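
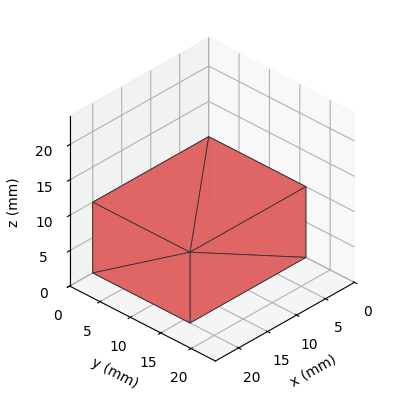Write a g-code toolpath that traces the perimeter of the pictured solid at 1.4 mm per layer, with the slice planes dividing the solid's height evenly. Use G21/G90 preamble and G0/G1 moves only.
Reading the render: the shape is a rectangular box, roughly 20 × 16 mm footprint and 10 mm tall (dimensions read to the nearest mm from the axis ticks). For the g-code, the solid's height is divided into equal slices at the stated Δz and each level perimeter traced with G1 moves after a G0 lift.

; perimeter-only toolpath
G21 ; units = mm
G90 ; absolute positioning
G28 ; home
; layer 1
G0 Z1.4
G0 X0.0 Y0.0
G1 X20.0 Y0.0
G1 X20.0 Y16.0
G1 X0.0 Y16.0
G1 X0.0 Y0.0
; layer 2
G0 Z2.9
G0 X0.0 Y0.0
G1 X20.0 Y0.0
G1 X20.0 Y16.0
G1 X0.0 Y16.0
G1 X0.0 Y0.0
; layer 3
G0 Z4.3
G0 X0.0 Y0.0
G1 X20.0 Y0.0
G1 X20.0 Y16.0
G1 X0.0 Y16.0
G1 X0.0 Y0.0
; layer 4
G0 Z5.7
G0 X0.0 Y0.0
G1 X20.0 Y0.0
G1 X20.0 Y16.0
G1 X0.0 Y16.0
G1 X0.0 Y0.0
; layer 5
G0 Z7.1
G0 X0.0 Y0.0
G1 X20.0 Y0.0
G1 X20.0 Y16.0
G1 X0.0 Y16.0
G1 X0.0 Y0.0
; layer 6
G0 Z8.6
G0 X0.0 Y0.0
G1 X20.0 Y0.0
G1 X20.0 Y16.0
G1 X0.0 Y16.0
G1 X0.0 Y0.0
; layer 7
G0 Z10.0
G0 X0.0 Y0.0
G1 X20.0 Y0.0
G1 X20.0 Y16.0
G1 X0.0 Y16.0
G1 X0.0 Y0.0
M2 ; end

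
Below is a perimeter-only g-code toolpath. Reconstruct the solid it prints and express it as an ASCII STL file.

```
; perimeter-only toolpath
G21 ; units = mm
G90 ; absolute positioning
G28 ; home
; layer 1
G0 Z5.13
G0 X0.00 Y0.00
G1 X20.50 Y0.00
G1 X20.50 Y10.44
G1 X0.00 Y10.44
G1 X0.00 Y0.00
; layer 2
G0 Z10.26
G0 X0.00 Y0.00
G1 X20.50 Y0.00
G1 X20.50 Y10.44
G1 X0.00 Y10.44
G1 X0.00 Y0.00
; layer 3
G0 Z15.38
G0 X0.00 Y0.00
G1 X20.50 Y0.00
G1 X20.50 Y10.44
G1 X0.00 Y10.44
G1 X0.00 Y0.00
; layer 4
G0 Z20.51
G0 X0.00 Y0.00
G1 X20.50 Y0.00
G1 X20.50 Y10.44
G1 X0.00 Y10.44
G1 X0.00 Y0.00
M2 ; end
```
solid part
  facet normal 0.0000 0.0000 -1.0000
    outer loop
      vertex 20.50 10.44 0.00
      vertex 20.50 0.00 0.00
      vertex 0.00 0.00 0.00
    endloop
  endfacet
  facet normal 0.0000 0.0000 -1.0000
    outer loop
      vertex 0.00 10.44 0.00
      vertex 20.50 10.44 0.00
      vertex 0.00 0.00 0.00
    endloop
  endfacet
  facet normal 0.0000 0.0000 1.0000
    outer loop
      vertex 0.00 0.00 20.51
      vertex 20.50 0.00 20.51
      vertex 20.50 10.44 20.51
    endloop
  endfacet
  facet normal 0.0000 0.0000 1.0000
    outer loop
      vertex 0.00 0.00 20.51
      vertex 20.50 10.44 20.51
      vertex 0.00 10.44 20.51
    endloop
  endfacet
  facet normal 0.0000 -1.0000 0.0000
    outer loop
      vertex 0.00 0.00 0.00
      vertex 20.50 0.00 0.00
      vertex 20.50 0.00 20.51
    endloop
  endfacet
  facet normal 0.0000 -1.0000 0.0000
    outer loop
      vertex 0.00 0.00 0.00
      vertex 20.50 0.00 20.51
      vertex 0.00 0.00 20.51
    endloop
  endfacet
  facet normal 0.0000 1.0000 0.0000
    outer loop
      vertex 20.50 10.44 20.51
      vertex 20.50 10.44 0.00
      vertex 0.00 10.44 0.00
    endloop
  endfacet
  facet normal 0.0000 1.0000 0.0000
    outer loop
      vertex 0.00 10.44 20.51
      vertex 20.50 10.44 20.51
      vertex 0.00 10.44 0.00
    endloop
  endfacet
  facet normal -1.0000 0.0000 0.0000
    outer loop
      vertex 0.00 10.44 20.51
      vertex 0.00 10.44 0.00
      vertex 0.00 0.00 0.00
    endloop
  endfacet
  facet normal -1.0000 0.0000 0.0000
    outer loop
      vertex 0.00 0.00 20.51
      vertex 0.00 10.44 20.51
      vertex 0.00 0.00 0.00
    endloop
  endfacet
  facet normal 1.0000 0.0000 0.0000
    outer loop
      vertex 20.50 0.00 0.00
      vertex 20.50 10.44 0.00
      vertex 20.50 10.44 20.51
    endloop
  endfacet
  facet normal 1.0000 0.0000 0.0000
    outer loop
      vertex 20.50 0.00 0.00
      vertex 20.50 10.44 20.51
      vertex 20.50 0.00 20.51
    endloop
  endfacet
endsolid part

The G0 Z moves step by Δz≈5.13 mm. Every layer's G1 loop is the same polygon, so the solid is a straight extrusion of it from z=0 to z≈20.5. Closing with flat bottom and top caps and triangulating gives 12 facets — a rectangular box, roughly 20.5 × 10.4 mm footprint and 20.5 mm tall.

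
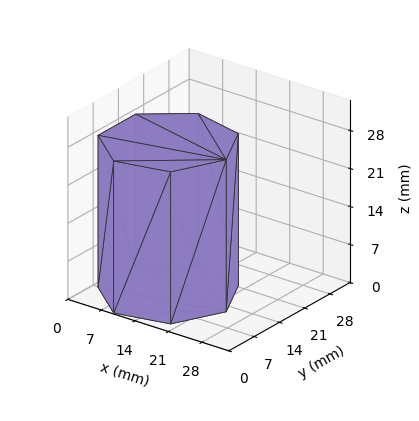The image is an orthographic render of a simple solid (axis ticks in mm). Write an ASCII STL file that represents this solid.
Reading the render: the shape is a regular 7-sided prism (a cylinder approximated with 7 flat sides), circumscribed radius ≈ 12 mm, height ≈ 28 mm (dimensions read to the nearest mm from the axis ticks). For the STL, each face is triangulated and given an outward normal.

solid part
  facet normal 0.0000 0.0000 -1.0000
    outer loop
      vertex 9.33 23.70 0.00
      vertex 19.48 21.38 0.00
      vertex 24.00 12.00 0.00
    endloop
  endfacet
  facet normal 0.0000 0.0000 -1.0000
    outer loop
      vertex 1.19 17.21 0.00
      vertex 9.33 23.70 0.00
      vertex 24.00 12.00 0.00
    endloop
  endfacet
  facet normal 0.0000 0.0000 -1.0000
    outer loop
      vertex 1.19 6.79 0.00
      vertex 1.19 17.21 0.00
      vertex 24.00 12.00 0.00
    endloop
  endfacet
  facet normal 0.0000 0.0000 -1.0000
    outer loop
      vertex 9.33 0.30 0.00
      vertex 1.19 6.79 0.00
      vertex 24.00 12.00 0.00
    endloop
  endfacet
  facet normal 0.0000 0.0000 -1.0000
    outer loop
      vertex 19.48 2.62 0.00
      vertex 9.33 0.30 0.00
      vertex 24.00 12.00 0.00
    endloop
  endfacet
  facet normal 0.0000 0.0000 1.0000
    outer loop
      vertex 24.00 12.00 28.00
      vertex 19.48 21.38 28.00
      vertex 9.33 23.70 28.00
    endloop
  endfacet
  facet normal 0.0000 0.0000 1.0000
    outer loop
      vertex 24.00 12.00 28.00
      vertex 9.33 23.70 28.00
      vertex 1.19 17.21 28.00
    endloop
  endfacet
  facet normal 0.0000 0.0000 1.0000
    outer loop
      vertex 24.00 12.00 28.00
      vertex 1.19 17.21 28.00
      vertex 1.19 6.79 28.00
    endloop
  endfacet
  facet normal 0.0000 0.0000 1.0000
    outer loop
      vertex 24.00 12.00 28.00
      vertex 1.19 6.79 28.00
      vertex 9.33 0.30 28.00
    endloop
  endfacet
  facet normal 0.0000 0.0000 1.0000
    outer loop
      vertex 24.00 12.00 28.00
      vertex 9.33 0.30 28.00
      vertex 19.48 2.62 28.00
    endloop
  endfacet
  facet normal 0.9009 0.4341 0.0000
    outer loop
      vertex 24.00 12.00 0.00
      vertex 19.48 21.38 0.00
      vertex 19.48 21.38 28.00
    endloop
  endfacet
  facet normal 0.9009 0.4341 0.0000
    outer loop
      vertex 24.00 12.00 0.00
      vertex 19.48 21.38 28.00
      vertex 24.00 12.00 28.00
    endloop
  endfacet
  facet normal 0.2228 0.9749 0.0000
    outer loop
      vertex 19.48 21.38 0.00
      vertex 9.33 23.70 0.00
      vertex 9.33 23.70 28.00
    endloop
  endfacet
  facet normal 0.2228 0.9749 0.0000
    outer loop
      vertex 19.48 21.38 0.00
      vertex 9.33 23.70 28.00
      vertex 19.48 21.38 28.00
    endloop
  endfacet
  facet normal -0.6234 0.7819 0.0000
    outer loop
      vertex 9.33 23.70 0.00
      vertex 1.19 17.21 0.00
      vertex 1.19 17.21 28.00
    endloop
  endfacet
  facet normal -0.6234 0.7819 0.0000
    outer loop
      vertex 9.33 23.70 0.00
      vertex 1.19 17.21 28.00
      vertex 9.33 23.70 28.00
    endloop
  endfacet
  facet normal -1.0000 0.0000 0.0000
    outer loop
      vertex 1.19 17.21 0.00
      vertex 1.19 6.79 0.00
      vertex 1.19 6.79 28.00
    endloop
  endfacet
  facet normal -1.0000 0.0000 0.0000
    outer loop
      vertex 1.19 17.21 0.00
      vertex 1.19 6.79 28.00
      vertex 1.19 17.21 28.00
    endloop
  endfacet
  facet normal -0.6234 -0.7819 0.0000
    outer loop
      vertex 1.19 6.79 0.00
      vertex 9.33 0.30 0.00
      vertex 9.33 0.30 28.00
    endloop
  endfacet
  facet normal -0.6234 -0.7819 0.0000
    outer loop
      vertex 1.19 6.79 0.00
      vertex 9.33 0.30 28.00
      vertex 1.19 6.79 28.00
    endloop
  endfacet
  facet normal 0.2228 -0.9749 0.0000
    outer loop
      vertex 9.33 0.30 0.00
      vertex 19.48 2.62 0.00
      vertex 19.48 2.62 28.00
    endloop
  endfacet
  facet normal 0.2228 -0.9749 0.0000
    outer loop
      vertex 9.33 0.30 0.00
      vertex 19.48 2.62 28.00
      vertex 9.33 0.30 28.00
    endloop
  endfacet
  facet normal 0.9009 -0.4341 0.0000
    outer loop
      vertex 19.48 2.62 0.00
      vertex 24.00 12.00 0.00
      vertex 24.00 12.00 28.00
    endloop
  endfacet
  facet normal 0.9009 -0.4341 0.0000
    outer loop
      vertex 19.48 2.62 0.00
      vertex 24.00 12.00 28.00
      vertex 19.48 2.62 28.00
    endloop
  endfacet
endsolid part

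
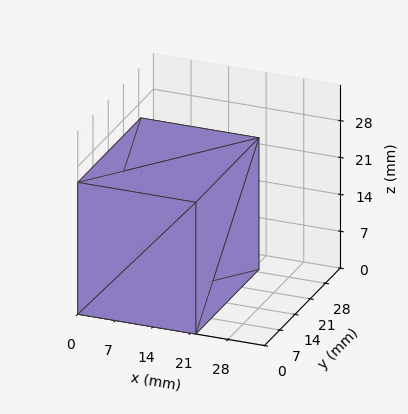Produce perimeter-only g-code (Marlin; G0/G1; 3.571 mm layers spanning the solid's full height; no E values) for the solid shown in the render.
Reading the render: the shape is a rectangular box, roughly 22 × 29 mm footprint and 25 mm tall (dimensions read to the nearest mm from the axis ticks). For the g-code, the solid's height is divided into equal slices at the stated Δz and each level perimeter traced with G1 moves after a G0 lift.

; perimeter-only toolpath
G21 ; units = mm
G90 ; absolute positioning
G28 ; home
; layer 1
G0 Z3.571
G0 X0.000 Y0.000
G1 X22.000 Y0.000
G1 X22.000 Y29.000
G1 X0.000 Y29.000
G1 X0.000 Y0.000
; layer 2
G0 Z7.143
G0 X0.000 Y0.000
G1 X22.000 Y0.000
G1 X22.000 Y29.000
G1 X0.000 Y29.000
G1 X0.000 Y0.000
; layer 3
G0 Z10.714
G0 X0.000 Y0.000
G1 X22.000 Y0.000
G1 X22.000 Y29.000
G1 X0.000 Y29.000
G1 X0.000 Y0.000
; layer 4
G0 Z14.286
G0 X0.000 Y0.000
G1 X22.000 Y0.000
G1 X22.000 Y29.000
G1 X0.000 Y29.000
G1 X0.000 Y0.000
; layer 5
G0 Z17.857
G0 X0.000 Y0.000
G1 X22.000 Y0.000
G1 X22.000 Y29.000
G1 X0.000 Y29.000
G1 X0.000 Y0.000
; layer 6
G0 Z21.429
G0 X0.000 Y0.000
G1 X22.000 Y0.000
G1 X22.000 Y29.000
G1 X0.000 Y29.000
G1 X0.000 Y0.000
; layer 7
G0 Z25.000
G0 X0.000 Y0.000
G1 X22.000 Y0.000
G1 X22.000 Y29.000
G1 X0.000 Y29.000
G1 X0.000 Y0.000
M2 ; end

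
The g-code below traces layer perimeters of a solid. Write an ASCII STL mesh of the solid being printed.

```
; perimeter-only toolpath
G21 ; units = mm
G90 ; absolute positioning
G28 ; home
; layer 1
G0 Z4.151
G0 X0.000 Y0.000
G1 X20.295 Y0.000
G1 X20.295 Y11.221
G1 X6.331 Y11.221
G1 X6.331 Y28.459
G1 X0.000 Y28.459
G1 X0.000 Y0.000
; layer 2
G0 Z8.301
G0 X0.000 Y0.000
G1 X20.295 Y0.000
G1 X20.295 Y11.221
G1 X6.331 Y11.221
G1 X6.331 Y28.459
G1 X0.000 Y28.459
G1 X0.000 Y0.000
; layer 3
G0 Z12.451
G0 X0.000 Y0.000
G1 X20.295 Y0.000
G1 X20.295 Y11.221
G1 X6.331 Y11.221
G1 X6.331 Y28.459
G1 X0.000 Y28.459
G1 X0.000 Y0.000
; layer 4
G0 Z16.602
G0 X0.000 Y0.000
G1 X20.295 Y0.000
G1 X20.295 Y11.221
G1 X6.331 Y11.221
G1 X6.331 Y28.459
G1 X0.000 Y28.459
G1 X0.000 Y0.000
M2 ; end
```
solid part
  facet normal 0.0000 0.0000 -1.0000
    outer loop
      vertex 20.295 11.221 0.000
      vertex 20.295 0.000 0.000
      vertex 0.000 0.000 0.000
    endloop
  endfacet
  facet normal 0.0000 0.0000 -1.0000
    outer loop
      vertex 6.331 11.221 0.000
      vertex 20.295 11.221 0.000
      vertex 0.000 0.000 0.000
    endloop
  endfacet
  facet normal 0.0000 0.0000 -1.0000
    outer loop
      vertex 6.331 28.459 0.000
      vertex 6.331 11.221 0.000
      vertex 0.000 0.000 0.000
    endloop
  endfacet
  facet normal 0.0000 0.0000 -1.0000
    outer loop
      vertex 0.000 28.459 0.000
      vertex 6.331 28.459 0.000
      vertex 0.000 0.000 0.000
    endloop
  endfacet
  facet normal 0.0000 0.0000 1.0000
    outer loop
      vertex 0.000 0.000 16.602
      vertex 20.295 0.000 16.602
      vertex 20.295 11.221 16.602
    endloop
  endfacet
  facet normal 0.0000 0.0000 1.0000
    outer loop
      vertex 0.000 0.000 16.602
      vertex 20.295 11.221 16.602
      vertex 6.331 11.221 16.602
    endloop
  endfacet
  facet normal 0.0000 0.0000 1.0000
    outer loop
      vertex 0.000 0.000 16.602
      vertex 6.331 11.221 16.602
      vertex 6.331 28.459 16.602
    endloop
  endfacet
  facet normal 0.0000 0.0000 1.0000
    outer loop
      vertex 0.000 0.000 16.602
      vertex 6.331 28.459 16.602
      vertex 0.000 28.459 16.602
    endloop
  endfacet
  facet normal 0.0000 -1.0000 0.0000
    outer loop
      vertex 0.000 0.000 0.000
      vertex 20.295 0.000 0.000
      vertex 20.295 0.000 16.602
    endloop
  endfacet
  facet normal 0.0000 -1.0000 0.0000
    outer loop
      vertex 0.000 0.000 0.000
      vertex 20.295 0.000 16.602
      vertex 0.000 0.000 16.602
    endloop
  endfacet
  facet normal 1.0000 0.0000 0.0000
    outer loop
      vertex 20.295 0.000 0.000
      vertex 20.295 11.221 0.000
      vertex 20.295 11.221 16.602
    endloop
  endfacet
  facet normal 1.0000 0.0000 0.0000
    outer loop
      vertex 20.295 0.000 0.000
      vertex 20.295 11.221 16.602
      vertex 20.295 0.000 16.602
    endloop
  endfacet
  facet normal 0.0000 1.0000 0.0000
    outer loop
      vertex 20.295 11.221 0.000
      vertex 6.331 11.221 0.000
      vertex 6.331 11.221 16.602
    endloop
  endfacet
  facet normal 0.0000 1.0000 0.0000
    outer loop
      vertex 20.295 11.221 0.000
      vertex 6.331 11.221 16.602
      vertex 20.295 11.221 16.602
    endloop
  endfacet
  facet normal 1.0000 0.0000 0.0000
    outer loop
      vertex 6.331 11.221 0.000
      vertex 6.331 28.459 0.000
      vertex 6.331 28.459 16.602
    endloop
  endfacet
  facet normal 1.0000 0.0000 0.0000
    outer loop
      vertex 6.331 11.221 0.000
      vertex 6.331 28.459 16.602
      vertex 6.331 11.221 16.602
    endloop
  endfacet
  facet normal 0.0000 1.0000 0.0000
    outer loop
      vertex 6.331 28.459 0.000
      vertex 0.000 28.459 0.000
      vertex 0.000 28.459 16.602
    endloop
  endfacet
  facet normal 0.0000 1.0000 0.0000
    outer loop
      vertex 6.331 28.459 0.000
      vertex 0.000 28.459 16.602
      vertex 6.331 28.459 16.602
    endloop
  endfacet
  facet normal -1.0000 0.0000 0.0000
    outer loop
      vertex 0.000 28.459 0.000
      vertex 0.000 0.000 0.000
      vertex 0.000 0.000 16.602
    endloop
  endfacet
  facet normal -1.0000 0.0000 0.0000
    outer loop
      vertex 0.000 28.459 0.000
      vertex 0.000 0.000 16.602
      vertex 0.000 28.459 16.602
    endloop
  endfacet
endsolid part

The G0 Z moves step by Δz≈4.151 mm. Every layer's G1 loop is the same polygon, so the solid is a straight extrusion of it from z=0 to z≈16.6. Closing with flat bottom and top caps and triangulating gives 20 facets — an L-shaped prism: outer 20.3 × 28.5 mm, arm thicknesses ≈ 11.2 mm (horizontal) and 6.33 mm (vertical), extruded 16.6 mm in z.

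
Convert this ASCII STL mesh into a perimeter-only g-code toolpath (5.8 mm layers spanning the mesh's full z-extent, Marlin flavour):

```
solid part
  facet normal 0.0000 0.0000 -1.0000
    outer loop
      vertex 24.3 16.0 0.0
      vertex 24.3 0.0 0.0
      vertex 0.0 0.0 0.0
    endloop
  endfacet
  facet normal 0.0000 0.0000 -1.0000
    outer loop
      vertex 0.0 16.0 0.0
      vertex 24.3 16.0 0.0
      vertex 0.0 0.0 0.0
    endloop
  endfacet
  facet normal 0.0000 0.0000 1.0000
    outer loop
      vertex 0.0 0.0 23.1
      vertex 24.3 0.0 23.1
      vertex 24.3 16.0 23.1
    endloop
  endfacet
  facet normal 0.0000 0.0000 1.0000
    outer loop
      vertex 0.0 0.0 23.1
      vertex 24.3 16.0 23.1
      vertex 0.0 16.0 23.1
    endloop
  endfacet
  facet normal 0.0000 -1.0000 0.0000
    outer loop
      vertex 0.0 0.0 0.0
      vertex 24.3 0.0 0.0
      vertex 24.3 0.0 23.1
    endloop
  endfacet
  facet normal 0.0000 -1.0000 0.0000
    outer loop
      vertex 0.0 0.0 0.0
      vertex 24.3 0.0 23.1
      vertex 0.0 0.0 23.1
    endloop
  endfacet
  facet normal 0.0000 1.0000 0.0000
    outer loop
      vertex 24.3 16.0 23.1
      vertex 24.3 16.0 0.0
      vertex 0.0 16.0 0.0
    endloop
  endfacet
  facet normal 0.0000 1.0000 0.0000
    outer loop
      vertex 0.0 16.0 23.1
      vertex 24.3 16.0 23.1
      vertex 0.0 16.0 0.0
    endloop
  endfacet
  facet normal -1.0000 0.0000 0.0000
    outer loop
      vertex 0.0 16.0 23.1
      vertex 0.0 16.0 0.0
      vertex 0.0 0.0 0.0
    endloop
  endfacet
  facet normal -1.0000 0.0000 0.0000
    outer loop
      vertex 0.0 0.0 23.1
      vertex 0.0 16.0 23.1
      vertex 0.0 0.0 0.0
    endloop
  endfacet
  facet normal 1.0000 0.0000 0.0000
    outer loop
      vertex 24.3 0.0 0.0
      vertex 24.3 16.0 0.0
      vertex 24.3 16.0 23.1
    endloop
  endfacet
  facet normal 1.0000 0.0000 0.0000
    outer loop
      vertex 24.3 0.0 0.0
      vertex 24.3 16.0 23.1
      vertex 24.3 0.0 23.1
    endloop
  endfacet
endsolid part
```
; perimeter-only toolpath
G21 ; units = mm
G90 ; absolute positioning
G28 ; home
; layer 1
G0 Z5.8
G0 X0.0 Y0.0
G1 X24.3 Y0.0
G1 X24.3 Y16.0
G1 X0.0 Y16.0
G1 X0.0 Y0.0
; layer 2
G0 Z11.6
G0 X0.0 Y0.0
G1 X24.3 Y0.0
G1 X24.3 Y16.0
G1 X0.0 Y16.0
G1 X0.0 Y0.0
; layer 3
G0 Z17.3
G0 X0.0 Y0.0
G1 X24.3 Y0.0
G1 X24.3 Y16.0
G1 X0.0 Y16.0
G1 X0.0 Y0.0
; layer 4
G0 Z23.1
G0 X0.0 Y0.0
G1 X24.3 Y0.0
G1 X24.3 Y16.0
G1 X0.0 Y16.0
G1 X0.0 Y0.0
M2 ; end

The solid is a rectangular box, roughly 24.3 × 16 mm footprint and 23.1 mm tall. Slicing at Δz = 5.8 mm — 4 equal slices spanning the solid's height, so layer i sits at z = i·h/4 — gives 4 non-empty perimeters. Each is a 4-segment closed polygon; G0 lifts to the layer z and rapids to the start vertex, then G1 traces the edges.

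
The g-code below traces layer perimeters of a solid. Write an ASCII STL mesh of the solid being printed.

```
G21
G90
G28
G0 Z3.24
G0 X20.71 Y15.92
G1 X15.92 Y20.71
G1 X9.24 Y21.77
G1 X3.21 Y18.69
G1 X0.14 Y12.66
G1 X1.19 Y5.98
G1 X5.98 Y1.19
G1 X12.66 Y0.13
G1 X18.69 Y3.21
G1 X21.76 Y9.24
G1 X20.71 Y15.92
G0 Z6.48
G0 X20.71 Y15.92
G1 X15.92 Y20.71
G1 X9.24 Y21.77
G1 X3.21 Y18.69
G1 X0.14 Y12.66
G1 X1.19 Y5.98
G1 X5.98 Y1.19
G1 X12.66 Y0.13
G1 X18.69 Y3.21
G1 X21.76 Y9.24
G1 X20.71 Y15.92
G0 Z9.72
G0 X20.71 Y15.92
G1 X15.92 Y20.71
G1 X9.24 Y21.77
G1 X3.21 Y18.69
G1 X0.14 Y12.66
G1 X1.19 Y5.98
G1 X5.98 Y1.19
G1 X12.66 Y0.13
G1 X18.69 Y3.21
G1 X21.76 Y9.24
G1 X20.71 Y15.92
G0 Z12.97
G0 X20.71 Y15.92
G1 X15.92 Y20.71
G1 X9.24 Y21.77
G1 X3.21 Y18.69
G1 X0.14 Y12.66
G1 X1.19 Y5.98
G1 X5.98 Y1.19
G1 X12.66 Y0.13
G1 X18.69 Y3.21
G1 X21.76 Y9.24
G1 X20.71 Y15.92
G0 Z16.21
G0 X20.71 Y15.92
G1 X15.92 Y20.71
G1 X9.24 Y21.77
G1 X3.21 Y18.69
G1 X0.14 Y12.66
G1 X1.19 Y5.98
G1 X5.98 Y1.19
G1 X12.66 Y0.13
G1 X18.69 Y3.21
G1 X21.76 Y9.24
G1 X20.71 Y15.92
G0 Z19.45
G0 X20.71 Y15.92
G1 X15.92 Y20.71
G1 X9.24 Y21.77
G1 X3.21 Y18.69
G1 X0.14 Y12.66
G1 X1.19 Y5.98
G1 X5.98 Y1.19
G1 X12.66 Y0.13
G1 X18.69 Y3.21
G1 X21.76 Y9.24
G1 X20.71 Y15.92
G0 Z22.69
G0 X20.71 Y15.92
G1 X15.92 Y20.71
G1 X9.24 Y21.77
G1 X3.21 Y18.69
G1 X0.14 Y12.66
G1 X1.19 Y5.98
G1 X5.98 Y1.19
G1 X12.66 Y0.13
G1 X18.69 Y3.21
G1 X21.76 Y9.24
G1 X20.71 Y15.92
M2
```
solid part
  facet normal 0.0000 0.0000 -1.0000
    outer loop
      vertex 9.24 21.77 0.00
      vertex 15.92 20.71 0.00
      vertex 20.71 15.92 0.00
    endloop
  endfacet
  facet normal 0.0000 0.0000 -1.0000
    outer loop
      vertex 3.21 18.69 0.00
      vertex 9.24 21.77 0.00
      vertex 20.71 15.92 0.00
    endloop
  endfacet
  facet normal 0.0000 0.0000 -1.0000
    outer loop
      vertex 0.14 12.66 0.00
      vertex 3.21 18.69 0.00
      vertex 20.71 15.92 0.00
    endloop
  endfacet
  facet normal 0.0000 0.0000 -1.0000
    outer loop
      vertex 1.19 5.98 0.00
      vertex 0.14 12.66 0.00
      vertex 20.71 15.92 0.00
    endloop
  endfacet
  facet normal 0.0000 0.0000 -1.0000
    outer loop
      vertex 5.98 1.19 0.00
      vertex 1.19 5.98 0.00
      vertex 20.71 15.92 0.00
    endloop
  endfacet
  facet normal 0.0000 0.0000 -1.0000
    outer loop
      vertex 12.66 0.13 0.00
      vertex 5.98 1.19 0.00
      vertex 20.71 15.92 0.00
    endloop
  endfacet
  facet normal 0.0000 0.0000 -1.0000
    outer loop
      vertex 18.69 3.21 0.00
      vertex 12.66 0.13 0.00
      vertex 20.71 15.92 0.00
    endloop
  endfacet
  facet normal 0.0000 0.0000 -1.0000
    outer loop
      vertex 21.76 9.24 0.00
      vertex 18.69 3.21 0.00
      vertex 20.71 15.92 0.00
    endloop
  endfacet
  facet normal 0.0000 0.0000 1.0000
    outer loop
      vertex 20.71 15.92 22.69
      vertex 15.92 20.71 22.69
      vertex 9.24 21.77 22.69
    endloop
  endfacet
  facet normal 0.0000 0.0000 1.0000
    outer loop
      vertex 20.71 15.92 22.69
      vertex 9.24 21.77 22.69
      vertex 3.21 18.69 22.69
    endloop
  endfacet
  facet normal 0.0000 0.0000 1.0000
    outer loop
      vertex 20.71 15.92 22.69
      vertex 3.21 18.69 22.69
      vertex 0.14 12.66 22.69
    endloop
  endfacet
  facet normal 0.0000 0.0000 1.0000
    outer loop
      vertex 20.71 15.92 22.69
      vertex 0.14 12.66 22.69
      vertex 1.19 5.98 22.69
    endloop
  endfacet
  facet normal 0.0000 0.0000 1.0000
    outer loop
      vertex 20.71 15.92 22.69
      vertex 1.19 5.98 22.69
      vertex 5.98 1.19 22.69
    endloop
  endfacet
  facet normal 0.0000 0.0000 1.0000
    outer loop
      vertex 20.71 15.92 22.69
      vertex 5.98 1.19 22.69
      vertex 12.66 0.13 22.69
    endloop
  endfacet
  facet normal 0.0000 0.0000 1.0000
    outer loop
      vertex 20.71 15.92 22.69
      vertex 12.66 0.13 22.69
      vertex 18.69 3.21 22.69
    endloop
  endfacet
  facet normal 0.0000 0.0000 1.0000
    outer loop
      vertex 20.71 15.92 22.69
      vertex 18.69 3.21 22.69
      vertex 21.76 9.24 22.69
    endloop
  endfacet
  facet normal 0.7071 0.7071 0.0000
    outer loop
      vertex 20.71 15.92 0.00
      vertex 15.92 20.71 0.00
      vertex 15.92 20.71 22.69
    endloop
  endfacet
  facet normal 0.7071 0.7071 0.0000
    outer loop
      vertex 20.71 15.92 0.00
      vertex 15.92 20.71 22.69
      vertex 20.71 15.92 22.69
    endloop
  endfacet
  facet normal 0.1567 0.9876 0.0000
    outer loop
      vertex 15.92 20.71 0.00
      vertex 9.24 21.77 0.00
      vertex 9.24 21.77 22.69
    endloop
  endfacet
  facet normal 0.1567 0.9876 0.0000
    outer loop
      vertex 15.92 20.71 0.00
      vertex 9.24 21.77 22.69
      vertex 15.92 20.71 22.69
    endloop
  endfacet
  facet normal -0.4549 0.8906 0.0000
    outer loop
      vertex 9.24 21.77 0.00
      vertex 3.21 18.69 0.00
      vertex 3.21 18.69 22.69
    endloop
  endfacet
  facet normal -0.4549 0.8906 0.0000
    outer loop
      vertex 9.24 21.77 0.00
      vertex 3.21 18.69 22.69
      vertex 9.24 21.77 22.69
    endloop
  endfacet
  facet normal -0.8912 0.4537 0.0000
    outer loop
      vertex 3.21 18.69 0.00
      vertex 0.14 12.66 0.00
      vertex 0.14 12.66 22.69
    endloop
  endfacet
  facet normal -0.8912 0.4537 0.0000
    outer loop
      vertex 3.21 18.69 0.00
      vertex 0.14 12.66 22.69
      vertex 3.21 18.69 22.69
    endloop
  endfacet
  facet normal -0.9879 -0.1553 0.0000
    outer loop
      vertex 0.14 12.66 0.00
      vertex 1.19 5.98 0.00
      vertex 1.19 5.98 22.69
    endloop
  endfacet
  facet normal -0.9879 -0.1553 0.0000
    outer loop
      vertex 0.14 12.66 0.00
      vertex 1.19 5.98 22.69
      vertex 0.14 12.66 22.69
    endloop
  endfacet
  facet normal -0.7071 -0.7071 0.0000
    outer loop
      vertex 1.19 5.98 0.00
      vertex 5.98 1.19 0.00
      vertex 5.98 1.19 22.69
    endloop
  endfacet
  facet normal -0.7071 -0.7071 0.0000
    outer loop
      vertex 1.19 5.98 0.00
      vertex 5.98 1.19 22.69
      vertex 1.19 5.98 22.69
    endloop
  endfacet
  facet normal -0.1567 -0.9876 0.0000
    outer loop
      vertex 5.98 1.19 0.00
      vertex 12.66 0.13 0.00
      vertex 12.66 0.13 22.69
    endloop
  endfacet
  facet normal -0.1567 -0.9876 0.0000
    outer loop
      vertex 5.98 1.19 0.00
      vertex 12.66 0.13 22.69
      vertex 5.98 1.19 22.69
    endloop
  endfacet
  facet normal 0.4549 -0.8906 0.0000
    outer loop
      vertex 12.66 0.13 0.00
      vertex 18.69 3.21 0.00
      vertex 18.69 3.21 22.69
    endloop
  endfacet
  facet normal 0.4549 -0.8906 0.0000
    outer loop
      vertex 12.66 0.13 0.00
      vertex 18.69 3.21 22.69
      vertex 12.66 0.13 22.69
    endloop
  endfacet
  facet normal 0.8912 -0.4537 0.0000
    outer loop
      vertex 18.69 3.21 0.00
      vertex 21.76 9.24 0.00
      vertex 21.76 9.24 22.69
    endloop
  endfacet
  facet normal 0.8912 -0.4537 0.0000
    outer loop
      vertex 18.69 3.21 0.00
      vertex 21.76 9.24 22.69
      vertex 18.69 3.21 22.69
    endloop
  endfacet
  facet normal 0.9879 0.1553 0.0000
    outer loop
      vertex 21.76 9.24 0.00
      vertex 20.71 15.92 0.00
      vertex 20.71 15.92 22.69
    endloop
  endfacet
  facet normal 0.9879 0.1553 0.0000
    outer loop
      vertex 21.76 9.24 0.00
      vertex 20.71 15.92 22.69
      vertex 21.76 9.24 22.69
    endloop
  endfacet
endsolid part

The G0 Z moves step by Δz≈3.24 mm. Every layer's G1 loop is the same polygon, so the solid is a straight extrusion of it from z=0 to z≈22.7. Closing with flat bottom and top caps and triangulating gives 36 facets — a regular 10-sided prism (a cylinder approximated with 10 flat sides), circumscribed radius ≈ 10.9 mm, height ≈ 22.7 mm.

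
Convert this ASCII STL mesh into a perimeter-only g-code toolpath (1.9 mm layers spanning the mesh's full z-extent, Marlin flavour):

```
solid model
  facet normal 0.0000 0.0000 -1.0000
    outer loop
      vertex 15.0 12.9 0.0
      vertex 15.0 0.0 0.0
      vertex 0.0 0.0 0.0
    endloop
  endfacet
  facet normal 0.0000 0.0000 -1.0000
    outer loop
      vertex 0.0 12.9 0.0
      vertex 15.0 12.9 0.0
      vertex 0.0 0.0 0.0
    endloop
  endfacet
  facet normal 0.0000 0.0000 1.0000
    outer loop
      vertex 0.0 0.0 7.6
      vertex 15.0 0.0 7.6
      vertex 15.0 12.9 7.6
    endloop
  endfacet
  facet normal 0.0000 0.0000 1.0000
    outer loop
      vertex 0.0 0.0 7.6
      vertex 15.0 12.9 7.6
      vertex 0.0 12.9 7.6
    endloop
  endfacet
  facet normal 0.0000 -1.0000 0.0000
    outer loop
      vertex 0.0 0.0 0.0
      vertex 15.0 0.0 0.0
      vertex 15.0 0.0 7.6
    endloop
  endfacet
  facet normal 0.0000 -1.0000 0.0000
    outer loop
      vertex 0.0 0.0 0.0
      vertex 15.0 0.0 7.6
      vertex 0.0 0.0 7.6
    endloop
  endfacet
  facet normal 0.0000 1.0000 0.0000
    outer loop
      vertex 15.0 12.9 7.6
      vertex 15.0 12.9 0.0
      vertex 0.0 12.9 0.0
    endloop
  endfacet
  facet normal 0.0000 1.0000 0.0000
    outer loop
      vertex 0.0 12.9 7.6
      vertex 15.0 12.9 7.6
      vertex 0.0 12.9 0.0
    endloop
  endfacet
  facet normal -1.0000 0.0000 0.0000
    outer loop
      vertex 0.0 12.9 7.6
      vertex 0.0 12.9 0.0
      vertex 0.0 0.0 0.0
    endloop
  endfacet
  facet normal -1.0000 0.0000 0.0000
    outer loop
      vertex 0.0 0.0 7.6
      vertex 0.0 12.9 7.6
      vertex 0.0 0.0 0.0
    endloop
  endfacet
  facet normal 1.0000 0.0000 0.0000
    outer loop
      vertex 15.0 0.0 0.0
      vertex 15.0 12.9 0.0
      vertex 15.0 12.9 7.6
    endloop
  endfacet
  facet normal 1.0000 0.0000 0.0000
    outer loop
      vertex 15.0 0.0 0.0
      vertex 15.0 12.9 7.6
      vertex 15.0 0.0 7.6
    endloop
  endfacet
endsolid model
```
; perimeter-only toolpath
G21 ; units = mm
G90 ; absolute positioning
G28 ; home
; layer 1
G0 Z1.9
G0 X0.0 Y0.0
G1 X15.0 Y0.0
G1 X15.0 Y12.9
G1 X0.0 Y12.9
G1 X0.0 Y0.0
; layer 2
G0 Z3.8
G0 X0.0 Y0.0
G1 X15.0 Y0.0
G1 X15.0 Y12.9
G1 X0.0 Y12.9
G1 X0.0 Y0.0
; layer 3
G0 Z5.7
G0 X0.0 Y0.0
G1 X15.0 Y0.0
G1 X15.0 Y12.9
G1 X0.0 Y12.9
G1 X0.0 Y0.0
; layer 4
G0 Z7.6
G0 X0.0 Y0.0
G1 X15.0 Y0.0
G1 X15.0 Y12.9
G1 X0.0 Y12.9
G1 X0.0 Y0.0
M2 ; end

The solid is a rectangular box, roughly 15 × 12.9 mm footprint and 7.6 mm tall. Slicing at Δz = 1.9 mm — 4 equal slices spanning the solid's height, so layer i sits at z = i·h/4 — gives 4 non-empty perimeters. Each is a 4-segment closed polygon; G0 lifts to the layer z and rapids to the start vertex, then G1 traces the edges.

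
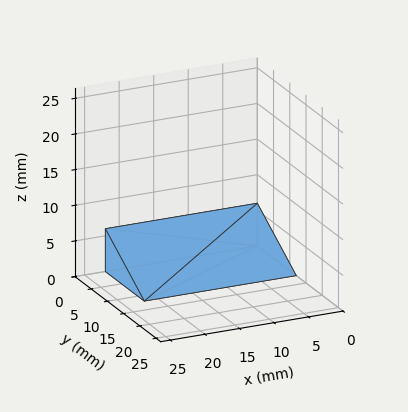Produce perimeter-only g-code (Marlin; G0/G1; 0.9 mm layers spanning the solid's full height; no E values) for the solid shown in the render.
Reading the render: the shape is a wedge (ramp): 22 × 12 mm base, rising to 6 mm along the y=0 edge and sloping linearly to z=0 at y=12 (dimensions read to the nearest mm from the axis ticks). For the g-code, the solid's height is divided into equal slices at the stated Δz and each level perimeter traced with G1 moves after a G0 lift.

; perimeter-only toolpath
G21 ; units = mm
G90 ; absolute positioning
G28 ; home
; layer 1
G0 Z0.9
G0 X0.0 Y0.0
G1 X22.0 Y0.0
G1 X22.0 Y10.3
G1 X0.0 Y10.3
G1 X0.0 Y0.0
; layer 2
G0 Z1.7
G0 X0.0 Y0.0
G1 X22.0 Y0.0
G1 X22.0 Y8.6
G1 X0.0 Y8.6
G1 X0.0 Y0.0
; layer 3
G0 Z2.6
G0 X0.0 Y0.0
G1 X22.0 Y0.0
G1 X22.0 Y6.9
G1 X0.0 Y6.9
G1 X0.0 Y0.0
; layer 4
G0 Z3.4
G0 X0.0 Y0.0
G1 X22.0 Y0.0
G1 X22.0 Y5.1
G1 X0.0 Y5.1
G1 X0.0 Y0.0
; layer 5
G0 Z4.3
G0 X0.0 Y0.0
G1 X22.0 Y0.0
G1 X22.0 Y3.4
G1 X0.0 Y3.4
G1 X0.0 Y0.0
; layer 6
G0 Z5.1
G0 X0.0 Y0.0
G1 X22.0 Y0.0
G1 X22.0 Y1.7
G1 X0.0 Y1.7
G1 X0.0 Y0.0
M2 ; end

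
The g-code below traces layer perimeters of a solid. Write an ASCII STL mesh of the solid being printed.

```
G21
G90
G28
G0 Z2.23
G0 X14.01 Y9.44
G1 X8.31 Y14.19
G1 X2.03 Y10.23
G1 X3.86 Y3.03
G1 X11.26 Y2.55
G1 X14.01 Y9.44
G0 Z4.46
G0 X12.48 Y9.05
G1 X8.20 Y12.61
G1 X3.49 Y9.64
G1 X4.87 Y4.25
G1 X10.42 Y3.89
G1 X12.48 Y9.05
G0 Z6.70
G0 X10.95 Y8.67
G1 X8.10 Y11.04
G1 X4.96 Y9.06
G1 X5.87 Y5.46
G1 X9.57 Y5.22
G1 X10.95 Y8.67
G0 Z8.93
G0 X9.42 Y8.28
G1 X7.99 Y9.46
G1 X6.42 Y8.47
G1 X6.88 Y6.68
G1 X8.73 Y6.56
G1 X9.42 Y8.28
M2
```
solid part
  facet normal 0.0000 0.0000 -1.0000
    outer loop
      vertex 0.56 10.81 0.00
      vertex 8.41 15.76 0.00
      vertex 15.54 9.83 0.00
    endloop
  endfacet
  facet normal 0.0000 0.0000 -1.0000
    outer loop
      vertex 2.85 1.82 0.00
      vertex 0.56 10.81 0.00
      vertex 15.54 9.83 0.00
    endloop
  endfacet
  facet normal 0.0000 0.0000 -1.0000
    outer loop
      vertex 12.10 1.22 0.00
      vertex 2.85 1.82 0.00
      vertex 15.54 9.83 0.00
    endloop
  endfacet
  facet normal 0.5551 0.6674 0.4965
    outer loop
      vertex 15.54 9.83 0.00
      vertex 8.41 15.76 0.00
      vertex 7.89 7.89 11.16
    endloop
  endfacet
  facet normal -0.4631 0.7344 0.4963
    outer loop
      vertex 8.41 15.76 0.00
      vertex 0.56 10.81 0.00
      vertex 7.89 7.89 11.16
    endloop
  endfacet
  facet normal -0.8412 -0.2143 0.4964
    outer loop
      vertex 0.56 10.81 0.00
      vertex 2.85 1.82 0.00
      vertex 7.89 7.89 11.16
    endloop
  endfacet
  facet normal -0.0562 -0.8662 0.4965
    outer loop
      vertex 2.85 1.82 0.00
      vertex 12.10 1.22 0.00
      vertex 7.89 7.89 11.16
    endloop
  endfacet
  facet normal 0.8061 -0.3220 0.4966
    outer loop
      vertex 12.10 1.22 0.00
      vertex 15.54 9.83 0.00
      vertex 7.89 7.89 11.16
    endloop
  endfacet
endsolid part

The G0 Z moves step by Δz≈2.23 mm. The G1 loops shrink linearly with z, so the solid tapers from its base footprint up to z≈11.2. Closing with a flat bottom cap and the tapered top and triangulating gives 8 facets — a regular 5-sided pyramid, base circumscribed radius ≈ 7.89 mm, apex at z ≈ 11.2 mm.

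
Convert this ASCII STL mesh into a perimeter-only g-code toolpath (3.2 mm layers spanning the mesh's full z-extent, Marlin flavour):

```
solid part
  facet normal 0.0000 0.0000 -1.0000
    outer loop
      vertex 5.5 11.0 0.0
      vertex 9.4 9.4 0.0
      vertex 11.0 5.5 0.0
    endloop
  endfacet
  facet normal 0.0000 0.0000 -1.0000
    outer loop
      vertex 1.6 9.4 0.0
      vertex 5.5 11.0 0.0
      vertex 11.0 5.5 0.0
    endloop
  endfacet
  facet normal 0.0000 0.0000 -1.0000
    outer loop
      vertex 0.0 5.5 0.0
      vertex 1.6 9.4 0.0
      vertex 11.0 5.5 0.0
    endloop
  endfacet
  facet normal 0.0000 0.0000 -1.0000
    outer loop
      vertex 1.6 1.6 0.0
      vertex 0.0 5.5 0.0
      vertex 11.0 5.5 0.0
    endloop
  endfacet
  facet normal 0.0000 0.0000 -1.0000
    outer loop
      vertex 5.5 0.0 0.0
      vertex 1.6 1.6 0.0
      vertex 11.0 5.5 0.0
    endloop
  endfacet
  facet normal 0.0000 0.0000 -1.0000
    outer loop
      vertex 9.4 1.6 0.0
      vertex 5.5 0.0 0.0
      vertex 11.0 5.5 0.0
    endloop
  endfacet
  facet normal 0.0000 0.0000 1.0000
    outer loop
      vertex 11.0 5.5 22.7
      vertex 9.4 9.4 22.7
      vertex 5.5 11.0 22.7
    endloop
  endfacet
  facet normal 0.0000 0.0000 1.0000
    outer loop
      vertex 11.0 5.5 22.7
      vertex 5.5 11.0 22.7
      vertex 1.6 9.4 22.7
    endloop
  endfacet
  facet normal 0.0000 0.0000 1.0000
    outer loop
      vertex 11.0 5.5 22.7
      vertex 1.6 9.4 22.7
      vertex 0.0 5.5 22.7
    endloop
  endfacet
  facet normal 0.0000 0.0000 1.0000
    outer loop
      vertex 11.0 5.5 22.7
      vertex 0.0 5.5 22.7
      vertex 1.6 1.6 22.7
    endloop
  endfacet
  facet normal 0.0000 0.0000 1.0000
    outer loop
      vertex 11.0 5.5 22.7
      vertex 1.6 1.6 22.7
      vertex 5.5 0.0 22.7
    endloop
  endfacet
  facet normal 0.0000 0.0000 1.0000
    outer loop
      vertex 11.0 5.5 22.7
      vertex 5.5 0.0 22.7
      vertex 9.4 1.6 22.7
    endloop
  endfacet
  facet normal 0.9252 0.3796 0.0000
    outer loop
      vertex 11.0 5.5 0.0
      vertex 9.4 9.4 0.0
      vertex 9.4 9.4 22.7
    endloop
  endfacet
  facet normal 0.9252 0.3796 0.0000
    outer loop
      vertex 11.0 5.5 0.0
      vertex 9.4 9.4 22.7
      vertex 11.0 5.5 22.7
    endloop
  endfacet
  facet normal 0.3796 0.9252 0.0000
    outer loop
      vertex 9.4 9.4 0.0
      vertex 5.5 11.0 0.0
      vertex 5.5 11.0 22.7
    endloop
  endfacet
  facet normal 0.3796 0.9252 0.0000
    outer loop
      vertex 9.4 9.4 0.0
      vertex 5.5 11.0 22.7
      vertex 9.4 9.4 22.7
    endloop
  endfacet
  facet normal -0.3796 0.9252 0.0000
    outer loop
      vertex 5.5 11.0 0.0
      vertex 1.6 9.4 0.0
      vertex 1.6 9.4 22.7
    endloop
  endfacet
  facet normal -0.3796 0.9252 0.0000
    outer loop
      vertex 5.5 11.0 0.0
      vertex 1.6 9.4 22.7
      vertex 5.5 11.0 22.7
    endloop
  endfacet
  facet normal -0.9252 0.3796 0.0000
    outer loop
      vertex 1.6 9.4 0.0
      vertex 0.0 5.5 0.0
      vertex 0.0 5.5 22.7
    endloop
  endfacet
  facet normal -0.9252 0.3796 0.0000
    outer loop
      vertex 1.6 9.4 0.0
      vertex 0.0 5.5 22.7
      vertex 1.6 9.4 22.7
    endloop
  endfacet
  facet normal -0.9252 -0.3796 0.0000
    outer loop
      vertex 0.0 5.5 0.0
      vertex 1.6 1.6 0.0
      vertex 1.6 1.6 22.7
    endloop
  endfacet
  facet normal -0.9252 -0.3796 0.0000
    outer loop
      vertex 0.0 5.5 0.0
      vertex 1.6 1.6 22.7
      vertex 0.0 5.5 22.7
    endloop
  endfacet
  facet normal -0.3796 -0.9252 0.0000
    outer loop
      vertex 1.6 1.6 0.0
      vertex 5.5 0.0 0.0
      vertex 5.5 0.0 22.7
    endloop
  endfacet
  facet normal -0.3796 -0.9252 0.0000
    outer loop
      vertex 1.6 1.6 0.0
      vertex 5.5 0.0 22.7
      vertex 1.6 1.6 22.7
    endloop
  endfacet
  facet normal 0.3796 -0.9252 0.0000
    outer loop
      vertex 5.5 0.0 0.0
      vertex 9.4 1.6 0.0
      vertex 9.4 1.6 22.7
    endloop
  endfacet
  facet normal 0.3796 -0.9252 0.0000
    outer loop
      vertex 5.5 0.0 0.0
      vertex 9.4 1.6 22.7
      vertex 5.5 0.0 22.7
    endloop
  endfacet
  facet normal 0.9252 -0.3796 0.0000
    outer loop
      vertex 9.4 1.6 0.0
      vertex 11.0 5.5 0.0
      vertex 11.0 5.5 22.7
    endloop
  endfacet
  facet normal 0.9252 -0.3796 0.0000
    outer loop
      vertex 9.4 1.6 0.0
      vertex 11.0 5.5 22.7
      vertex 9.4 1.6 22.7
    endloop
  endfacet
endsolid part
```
; perimeter-only toolpath
G21 ; units = mm
G90 ; absolute positioning
G28 ; home
; layer 1
G0 Z3.2
G0 X11.0 Y5.5
G1 X9.4 Y9.4
G1 X5.5 Y11.0
G1 X1.6 Y9.4
G1 X0.0 Y5.5
G1 X1.6 Y1.6
G1 X5.5 Y0.0
G1 X9.4 Y1.6
G1 X11.0 Y5.5
; layer 2
G0 Z6.5
G0 X11.0 Y5.5
G1 X9.4 Y9.4
G1 X5.5 Y11.0
G1 X1.6 Y9.4
G1 X0.0 Y5.5
G1 X1.6 Y1.6
G1 X5.5 Y0.0
G1 X9.4 Y1.6
G1 X11.0 Y5.5
; layer 3
G0 Z9.7
G0 X11.0 Y5.5
G1 X9.4 Y9.4
G1 X5.5 Y11.0
G1 X1.6 Y9.4
G1 X0.0 Y5.5
G1 X1.6 Y1.6
G1 X5.5 Y0.0
G1 X9.4 Y1.6
G1 X11.0 Y5.5
; layer 4
G0 Z13.0
G0 X11.0 Y5.5
G1 X9.4 Y9.4
G1 X5.5 Y11.0
G1 X1.6 Y9.4
G1 X0.0 Y5.5
G1 X1.6 Y1.6
G1 X5.5 Y0.0
G1 X9.4 Y1.6
G1 X11.0 Y5.5
; layer 5
G0 Z16.2
G0 X11.0 Y5.5
G1 X9.4 Y9.4
G1 X5.5 Y11.0
G1 X1.6 Y9.4
G1 X0.0 Y5.5
G1 X1.6 Y1.6
G1 X5.5 Y0.0
G1 X9.4 Y1.6
G1 X11.0 Y5.5
; layer 6
G0 Z19.5
G0 X11.0 Y5.5
G1 X9.4 Y9.4
G1 X5.5 Y11.0
G1 X1.6 Y9.4
G1 X0.0 Y5.5
G1 X1.6 Y1.6
G1 X5.5 Y0.0
G1 X9.4 Y1.6
G1 X11.0 Y5.5
; layer 7
G0 Z22.7
G0 X11.0 Y5.5
G1 X9.4 Y9.4
G1 X5.5 Y11.0
G1 X1.6 Y9.4
G1 X0.0 Y5.5
G1 X1.6 Y1.6
G1 X5.5 Y0.0
G1 X9.4 Y1.6
G1 X11.0 Y5.5
M2 ; end

The solid is a regular 8-sided prism (a cylinder approximated with 8 flat sides), circumscribed radius ≈ 5.5 mm, height ≈ 22.7 mm. Slicing at Δz = 3.2 mm — 7 equal slices spanning the solid's height, so layer i sits at z = i·h/7 — gives 7 non-empty perimeters. Each is a 8-segment closed polygon; G0 lifts to the layer z and rapids to the start vertex, then G1 traces the edges.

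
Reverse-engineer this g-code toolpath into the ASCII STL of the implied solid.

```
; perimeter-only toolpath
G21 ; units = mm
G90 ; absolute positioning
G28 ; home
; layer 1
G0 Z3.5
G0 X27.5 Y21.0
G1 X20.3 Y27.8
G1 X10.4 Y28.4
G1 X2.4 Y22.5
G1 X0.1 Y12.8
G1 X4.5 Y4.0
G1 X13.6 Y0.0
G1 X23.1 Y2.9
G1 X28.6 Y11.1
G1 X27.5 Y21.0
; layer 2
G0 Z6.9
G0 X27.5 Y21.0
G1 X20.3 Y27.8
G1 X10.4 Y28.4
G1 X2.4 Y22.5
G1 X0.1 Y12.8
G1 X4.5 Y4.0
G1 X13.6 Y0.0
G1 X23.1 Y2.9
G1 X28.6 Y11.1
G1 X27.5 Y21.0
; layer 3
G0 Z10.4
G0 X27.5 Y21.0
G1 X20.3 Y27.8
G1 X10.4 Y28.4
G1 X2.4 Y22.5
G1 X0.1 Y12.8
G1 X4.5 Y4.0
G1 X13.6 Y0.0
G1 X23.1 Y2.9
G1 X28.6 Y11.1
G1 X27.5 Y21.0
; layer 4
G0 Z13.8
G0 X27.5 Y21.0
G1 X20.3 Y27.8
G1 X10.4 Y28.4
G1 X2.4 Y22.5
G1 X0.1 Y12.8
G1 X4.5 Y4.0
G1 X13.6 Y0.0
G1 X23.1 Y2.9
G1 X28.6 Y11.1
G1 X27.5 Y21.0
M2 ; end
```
solid part
  facet normal 0.0000 0.0000 -1.0000
    outer loop
      vertex 10.4 28.4 0.0
      vertex 20.3 27.8 0.0
      vertex 27.5 21.0 0.0
    endloop
  endfacet
  facet normal 0.0000 0.0000 -1.0000
    outer loop
      vertex 2.4 22.5 0.0
      vertex 10.4 28.4 0.0
      vertex 27.5 21.0 0.0
    endloop
  endfacet
  facet normal 0.0000 0.0000 -1.0000
    outer loop
      vertex 0.1 12.8 0.0
      vertex 2.4 22.5 0.0
      vertex 27.5 21.0 0.0
    endloop
  endfacet
  facet normal 0.0000 0.0000 -1.0000
    outer loop
      vertex 4.5 4.0 0.0
      vertex 0.1 12.8 0.0
      vertex 27.5 21.0 0.0
    endloop
  endfacet
  facet normal 0.0000 0.0000 -1.0000
    outer loop
      vertex 13.6 0.0 0.0
      vertex 4.5 4.0 0.0
      vertex 27.5 21.0 0.0
    endloop
  endfacet
  facet normal 0.0000 0.0000 -1.0000
    outer loop
      vertex 23.1 2.9 0.0
      vertex 13.6 0.0 0.0
      vertex 27.5 21.0 0.0
    endloop
  endfacet
  facet normal 0.0000 0.0000 -1.0000
    outer loop
      vertex 28.6 11.1 0.0
      vertex 23.1 2.9 0.0
      vertex 27.5 21.0 0.0
    endloop
  endfacet
  facet normal 0.0000 0.0000 1.0000
    outer loop
      vertex 27.5 21.0 13.8
      vertex 20.3 27.8 13.8
      vertex 10.4 28.4 13.8
    endloop
  endfacet
  facet normal 0.0000 0.0000 1.0000
    outer loop
      vertex 27.5 21.0 13.8
      vertex 10.4 28.4 13.8
      vertex 2.4 22.5 13.8
    endloop
  endfacet
  facet normal 0.0000 0.0000 1.0000
    outer loop
      vertex 27.5 21.0 13.8
      vertex 2.4 22.5 13.8
      vertex 0.1 12.8 13.8
    endloop
  endfacet
  facet normal 0.0000 0.0000 1.0000
    outer loop
      vertex 27.5 21.0 13.8
      vertex 0.1 12.8 13.8
      vertex 4.5 4.0 13.8
    endloop
  endfacet
  facet normal 0.0000 0.0000 1.0000
    outer loop
      vertex 27.5 21.0 13.8
      vertex 4.5 4.0 13.8
      vertex 13.6 0.0 13.8
    endloop
  endfacet
  facet normal 0.0000 0.0000 1.0000
    outer loop
      vertex 27.5 21.0 13.8
      vertex 13.6 0.0 13.8
      vertex 23.1 2.9 13.8
    endloop
  endfacet
  facet normal 0.0000 0.0000 1.0000
    outer loop
      vertex 27.5 21.0 13.8
      vertex 23.1 2.9 13.8
      vertex 28.6 11.1 13.8
    endloop
  endfacet
  facet normal 0.6866 0.7270 0.0000
    outer loop
      vertex 27.5 21.0 0.0
      vertex 20.3 27.8 0.0
      vertex 20.3 27.8 13.8
    endloop
  endfacet
  facet normal 0.6866 0.7270 0.0000
    outer loop
      vertex 27.5 21.0 0.0
      vertex 20.3 27.8 13.8
      vertex 27.5 21.0 13.8
    endloop
  endfacet
  facet normal 0.0605 0.9982 0.0000
    outer loop
      vertex 20.3 27.8 0.0
      vertex 10.4 28.4 0.0
      vertex 10.4 28.4 13.8
    endloop
  endfacet
  facet normal 0.0605 0.9982 0.0000
    outer loop
      vertex 20.3 27.8 0.0
      vertex 10.4 28.4 13.8
      vertex 20.3 27.8 13.8
    endloop
  endfacet
  facet normal -0.5935 0.8048 0.0000
    outer loop
      vertex 10.4 28.4 0.0
      vertex 2.4 22.5 0.0
      vertex 2.4 22.5 13.8
    endloop
  endfacet
  facet normal -0.5935 0.8048 0.0000
    outer loop
      vertex 10.4 28.4 0.0
      vertex 2.4 22.5 13.8
      vertex 10.4 28.4 13.8
    endloop
  endfacet
  facet normal -0.9730 0.2307 0.0000
    outer loop
      vertex 2.4 22.5 0.0
      vertex 0.1 12.8 0.0
      vertex 0.1 12.8 13.8
    endloop
  endfacet
  facet normal -0.9730 0.2307 0.0000
    outer loop
      vertex 2.4 22.5 0.0
      vertex 0.1 12.8 13.8
      vertex 2.4 22.5 13.8
    endloop
  endfacet
  facet normal -0.8944 -0.4472 0.0000
    outer loop
      vertex 0.1 12.8 0.0
      vertex 4.5 4.0 0.0
      vertex 4.5 4.0 13.8
    endloop
  endfacet
  facet normal -0.8944 -0.4472 0.0000
    outer loop
      vertex 0.1 12.8 0.0
      vertex 4.5 4.0 13.8
      vertex 0.1 12.8 13.8
    endloop
  endfacet
  facet normal -0.4024 -0.9155 0.0000
    outer loop
      vertex 4.5 4.0 0.0
      vertex 13.6 0.0 0.0
      vertex 13.6 0.0 13.8
    endloop
  endfacet
  facet normal -0.4024 -0.9155 0.0000
    outer loop
      vertex 4.5 4.0 0.0
      vertex 13.6 0.0 13.8
      vertex 4.5 4.0 13.8
    endloop
  endfacet
  facet normal 0.2920 -0.9564 0.0000
    outer loop
      vertex 13.6 0.0 0.0
      vertex 23.1 2.9 0.0
      vertex 23.1 2.9 13.8
    endloop
  endfacet
  facet normal 0.2920 -0.9564 0.0000
    outer loop
      vertex 13.6 0.0 0.0
      vertex 23.1 2.9 13.8
      vertex 13.6 0.0 13.8
    endloop
  endfacet
  facet normal 0.8305 -0.5570 0.0000
    outer loop
      vertex 23.1 2.9 0.0
      vertex 28.6 11.1 0.0
      vertex 28.6 11.1 13.8
    endloop
  endfacet
  facet normal 0.8305 -0.5570 0.0000
    outer loop
      vertex 23.1 2.9 0.0
      vertex 28.6 11.1 13.8
      vertex 23.1 2.9 13.8
    endloop
  endfacet
  facet normal 0.9939 0.1104 0.0000
    outer loop
      vertex 28.6 11.1 0.0
      vertex 27.5 21.0 0.0
      vertex 27.5 21.0 13.8
    endloop
  endfacet
  facet normal 0.9939 0.1104 0.0000
    outer loop
      vertex 28.6 11.1 0.0
      vertex 27.5 21.0 13.8
      vertex 28.6 11.1 13.8
    endloop
  endfacet
endsolid part

The G0 Z moves step by Δz≈3.5 mm. Every layer's G1 loop is the same polygon, so the solid is a straight extrusion of it from z=0 to z≈13.8. Closing with flat bottom and top caps and triangulating gives 32 facets — a regular 9-sided prism (a cylinder approximated with 9 flat sides), circumscribed radius ≈ 14.5 mm, height ≈ 13.8 mm.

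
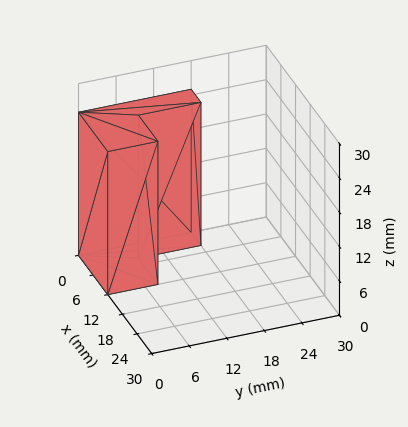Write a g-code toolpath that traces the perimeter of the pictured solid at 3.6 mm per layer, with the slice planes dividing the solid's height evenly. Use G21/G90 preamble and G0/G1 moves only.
Reading the render: the shape is an L-shaped prism: outer 12 × 18 mm, arm thicknesses ≈ 8 mm (horizontal) and 4 mm (vertical), extruded 25 mm in z (dimensions read to the nearest mm from the axis ticks). For the g-code, the solid's height is divided into equal slices at the stated Δz and each level perimeter traced with G1 moves after a G0 lift.

; perimeter-only toolpath
G21 ; units = mm
G90 ; absolute positioning
G28 ; home
; layer 1
G0 Z3.6
G0 X0.0 Y0.0
G1 X12.0 Y0.0
G1 X12.0 Y8.0
G1 X4.0 Y8.0
G1 X4.0 Y18.0
G1 X0.0 Y18.0
G1 X0.0 Y0.0
; layer 2
G0 Z7.1
G0 X0.0 Y0.0
G1 X12.0 Y0.0
G1 X12.0 Y8.0
G1 X4.0 Y8.0
G1 X4.0 Y18.0
G1 X0.0 Y18.0
G1 X0.0 Y0.0
; layer 3
G0 Z10.7
G0 X0.0 Y0.0
G1 X12.0 Y0.0
G1 X12.0 Y8.0
G1 X4.0 Y8.0
G1 X4.0 Y18.0
G1 X0.0 Y18.0
G1 X0.0 Y0.0
; layer 4
G0 Z14.3
G0 X0.0 Y0.0
G1 X12.0 Y0.0
G1 X12.0 Y8.0
G1 X4.0 Y8.0
G1 X4.0 Y18.0
G1 X0.0 Y18.0
G1 X0.0 Y0.0
; layer 5
G0 Z17.9
G0 X0.0 Y0.0
G1 X12.0 Y0.0
G1 X12.0 Y8.0
G1 X4.0 Y8.0
G1 X4.0 Y18.0
G1 X0.0 Y18.0
G1 X0.0 Y0.0
; layer 6
G0 Z21.4
G0 X0.0 Y0.0
G1 X12.0 Y0.0
G1 X12.0 Y8.0
G1 X4.0 Y8.0
G1 X4.0 Y18.0
G1 X0.0 Y18.0
G1 X0.0 Y0.0
; layer 7
G0 Z25.0
G0 X0.0 Y0.0
G1 X12.0 Y0.0
G1 X12.0 Y8.0
G1 X4.0 Y8.0
G1 X4.0 Y18.0
G1 X0.0 Y18.0
G1 X0.0 Y0.0
M2 ; end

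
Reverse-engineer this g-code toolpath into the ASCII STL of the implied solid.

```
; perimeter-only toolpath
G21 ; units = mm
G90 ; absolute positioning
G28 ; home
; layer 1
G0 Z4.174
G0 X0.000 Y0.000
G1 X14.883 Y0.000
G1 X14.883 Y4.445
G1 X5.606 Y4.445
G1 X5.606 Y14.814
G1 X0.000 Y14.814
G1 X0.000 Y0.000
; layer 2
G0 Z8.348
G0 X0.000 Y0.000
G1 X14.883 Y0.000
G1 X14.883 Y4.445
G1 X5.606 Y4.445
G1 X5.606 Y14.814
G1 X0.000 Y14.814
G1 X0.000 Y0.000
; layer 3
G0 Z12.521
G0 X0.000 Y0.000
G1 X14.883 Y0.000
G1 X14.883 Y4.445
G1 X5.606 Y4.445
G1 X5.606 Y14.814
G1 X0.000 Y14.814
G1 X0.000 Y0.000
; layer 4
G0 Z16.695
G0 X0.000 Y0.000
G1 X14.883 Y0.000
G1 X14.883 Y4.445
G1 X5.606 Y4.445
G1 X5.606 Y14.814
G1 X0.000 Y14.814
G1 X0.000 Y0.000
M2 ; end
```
solid part
  facet normal 0.0000 0.0000 -1.0000
    outer loop
      vertex 14.883 4.445 0.000
      vertex 14.883 0.000 0.000
      vertex 0.000 0.000 0.000
    endloop
  endfacet
  facet normal 0.0000 0.0000 -1.0000
    outer loop
      vertex 5.606 4.445 0.000
      vertex 14.883 4.445 0.000
      vertex 0.000 0.000 0.000
    endloop
  endfacet
  facet normal 0.0000 0.0000 -1.0000
    outer loop
      vertex 5.606 14.814 0.000
      vertex 5.606 4.445 0.000
      vertex 0.000 0.000 0.000
    endloop
  endfacet
  facet normal 0.0000 0.0000 -1.0000
    outer loop
      vertex 0.000 14.814 0.000
      vertex 5.606 14.814 0.000
      vertex 0.000 0.000 0.000
    endloop
  endfacet
  facet normal 0.0000 0.0000 1.0000
    outer loop
      vertex 0.000 0.000 16.695
      vertex 14.883 0.000 16.695
      vertex 14.883 4.445 16.695
    endloop
  endfacet
  facet normal 0.0000 0.0000 1.0000
    outer loop
      vertex 0.000 0.000 16.695
      vertex 14.883 4.445 16.695
      vertex 5.606 4.445 16.695
    endloop
  endfacet
  facet normal 0.0000 0.0000 1.0000
    outer loop
      vertex 0.000 0.000 16.695
      vertex 5.606 4.445 16.695
      vertex 5.606 14.814 16.695
    endloop
  endfacet
  facet normal 0.0000 0.0000 1.0000
    outer loop
      vertex 0.000 0.000 16.695
      vertex 5.606 14.814 16.695
      vertex 0.000 14.814 16.695
    endloop
  endfacet
  facet normal 0.0000 -1.0000 0.0000
    outer loop
      vertex 0.000 0.000 0.000
      vertex 14.883 0.000 0.000
      vertex 14.883 0.000 16.695
    endloop
  endfacet
  facet normal 0.0000 -1.0000 0.0000
    outer loop
      vertex 0.000 0.000 0.000
      vertex 14.883 0.000 16.695
      vertex 0.000 0.000 16.695
    endloop
  endfacet
  facet normal 1.0000 0.0000 0.0000
    outer loop
      vertex 14.883 0.000 0.000
      vertex 14.883 4.445 0.000
      vertex 14.883 4.445 16.695
    endloop
  endfacet
  facet normal 1.0000 0.0000 0.0000
    outer loop
      vertex 14.883 0.000 0.000
      vertex 14.883 4.445 16.695
      vertex 14.883 0.000 16.695
    endloop
  endfacet
  facet normal 0.0000 1.0000 0.0000
    outer loop
      vertex 14.883 4.445 0.000
      vertex 5.606 4.445 0.000
      vertex 5.606 4.445 16.695
    endloop
  endfacet
  facet normal 0.0000 1.0000 0.0000
    outer loop
      vertex 14.883 4.445 0.000
      vertex 5.606 4.445 16.695
      vertex 14.883 4.445 16.695
    endloop
  endfacet
  facet normal 1.0000 0.0000 0.0000
    outer loop
      vertex 5.606 4.445 0.000
      vertex 5.606 14.814 0.000
      vertex 5.606 14.814 16.695
    endloop
  endfacet
  facet normal 1.0000 0.0000 0.0000
    outer loop
      vertex 5.606 4.445 0.000
      vertex 5.606 14.814 16.695
      vertex 5.606 4.445 16.695
    endloop
  endfacet
  facet normal 0.0000 1.0000 0.0000
    outer loop
      vertex 5.606 14.814 0.000
      vertex 0.000 14.814 0.000
      vertex 0.000 14.814 16.695
    endloop
  endfacet
  facet normal 0.0000 1.0000 0.0000
    outer loop
      vertex 5.606 14.814 0.000
      vertex 0.000 14.814 16.695
      vertex 5.606 14.814 16.695
    endloop
  endfacet
  facet normal -1.0000 0.0000 0.0000
    outer loop
      vertex 0.000 14.814 0.000
      vertex 0.000 0.000 0.000
      vertex 0.000 0.000 16.695
    endloop
  endfacet
  facet normal -1.0000 0.0000 0.0000
    outer loop
      vertex 0.000 14.814 0.000
      vertex 0.000 0.000 16.695
      vertex 0.000 14.814 16.695
    endloop
  endfacet
endsolid part

The G0 Z moves step by Δz≈4.174 mm. Every layer's G1 loop is the same polygon, so the solid is a straight extrusion of it from z=0 to z≈16.7. Closing with flat bottom and top caps and triangulating gives 20 facets — an L-shaped prism: outer 14.9 × 14.8 mm, arm thicknesses ≈ 4.45 mm (horizontal) and 5.61 mm (vertical), extruded 16.7 mm in z.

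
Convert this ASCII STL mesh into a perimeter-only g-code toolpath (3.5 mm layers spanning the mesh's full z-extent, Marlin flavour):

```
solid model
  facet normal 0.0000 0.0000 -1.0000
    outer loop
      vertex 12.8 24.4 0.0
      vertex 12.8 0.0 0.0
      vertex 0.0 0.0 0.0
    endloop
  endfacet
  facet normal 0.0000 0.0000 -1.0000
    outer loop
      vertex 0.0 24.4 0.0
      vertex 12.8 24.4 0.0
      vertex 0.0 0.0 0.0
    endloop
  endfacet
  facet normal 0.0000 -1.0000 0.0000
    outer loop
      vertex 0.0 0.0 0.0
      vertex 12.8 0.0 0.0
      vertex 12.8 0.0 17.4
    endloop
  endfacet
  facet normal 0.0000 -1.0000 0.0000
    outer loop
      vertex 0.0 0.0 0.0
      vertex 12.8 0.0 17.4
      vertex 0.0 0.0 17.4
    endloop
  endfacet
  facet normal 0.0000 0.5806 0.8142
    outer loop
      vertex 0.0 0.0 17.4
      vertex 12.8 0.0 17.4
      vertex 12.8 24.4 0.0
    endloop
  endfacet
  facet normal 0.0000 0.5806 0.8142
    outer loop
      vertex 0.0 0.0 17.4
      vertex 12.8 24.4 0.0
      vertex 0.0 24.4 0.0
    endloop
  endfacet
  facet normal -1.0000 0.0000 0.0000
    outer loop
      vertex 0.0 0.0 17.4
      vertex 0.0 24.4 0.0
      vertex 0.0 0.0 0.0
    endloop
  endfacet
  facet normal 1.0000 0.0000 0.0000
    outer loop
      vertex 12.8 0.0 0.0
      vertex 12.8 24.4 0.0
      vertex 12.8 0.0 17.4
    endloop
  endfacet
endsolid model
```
; perimeter-only toolpath
G21 ; units = mm
G90 ; absolute positioning
G28 ; home
; layer 1
G0 Z3.5
G0 X0.0 Y0.0
G1 X12.8 Y0.0
G1 X12.8 Y19.5
G1 X0.0 Y19.5
G1 X0.0 Y0.0
; layer 2
G0 Z7.0
G0 X0.0 Y0.0
G1 X12.8 Y0.0
G1 X12.8 Y14.6
G1 X0.0 Y14.6
G1 X0.0 Y0.0
; layer 3
G0 Z10.4
G0 X0.0 Y0.0
G1 X12.8 Y0.0
G1 X12.8 Y9.8
G1 X0.0 Y9.8
G1 X0.0 Y0.0
; layer 4
G0 Z13.9
G0 X0.0 Y0.0
G1 X12.8 Y0.0
G1 X12.8 Y4.9
G1 X0.0 Y4.9
G1 X0.0 Y0.0
M2 ; end

The solid is a wedge (ramp): 12.8 × 24.4 mm base, rising to 17.4 mm along the y=0 edge and sloping linearly to z=0 at y=24.4. Slicing at Δz = 3.5 mm — 5 equal slices spanning the solid's height, so layer i sits at z = i·h/5 — gives 4 non-empty perimeters. Each is a 4-segment closed polygon; G0 lifts to the layer z and rapids to the start vertex, then G1 traces the edges. The cross-section shrinks linearly with z (the slice at the apex is degenerate and omitted).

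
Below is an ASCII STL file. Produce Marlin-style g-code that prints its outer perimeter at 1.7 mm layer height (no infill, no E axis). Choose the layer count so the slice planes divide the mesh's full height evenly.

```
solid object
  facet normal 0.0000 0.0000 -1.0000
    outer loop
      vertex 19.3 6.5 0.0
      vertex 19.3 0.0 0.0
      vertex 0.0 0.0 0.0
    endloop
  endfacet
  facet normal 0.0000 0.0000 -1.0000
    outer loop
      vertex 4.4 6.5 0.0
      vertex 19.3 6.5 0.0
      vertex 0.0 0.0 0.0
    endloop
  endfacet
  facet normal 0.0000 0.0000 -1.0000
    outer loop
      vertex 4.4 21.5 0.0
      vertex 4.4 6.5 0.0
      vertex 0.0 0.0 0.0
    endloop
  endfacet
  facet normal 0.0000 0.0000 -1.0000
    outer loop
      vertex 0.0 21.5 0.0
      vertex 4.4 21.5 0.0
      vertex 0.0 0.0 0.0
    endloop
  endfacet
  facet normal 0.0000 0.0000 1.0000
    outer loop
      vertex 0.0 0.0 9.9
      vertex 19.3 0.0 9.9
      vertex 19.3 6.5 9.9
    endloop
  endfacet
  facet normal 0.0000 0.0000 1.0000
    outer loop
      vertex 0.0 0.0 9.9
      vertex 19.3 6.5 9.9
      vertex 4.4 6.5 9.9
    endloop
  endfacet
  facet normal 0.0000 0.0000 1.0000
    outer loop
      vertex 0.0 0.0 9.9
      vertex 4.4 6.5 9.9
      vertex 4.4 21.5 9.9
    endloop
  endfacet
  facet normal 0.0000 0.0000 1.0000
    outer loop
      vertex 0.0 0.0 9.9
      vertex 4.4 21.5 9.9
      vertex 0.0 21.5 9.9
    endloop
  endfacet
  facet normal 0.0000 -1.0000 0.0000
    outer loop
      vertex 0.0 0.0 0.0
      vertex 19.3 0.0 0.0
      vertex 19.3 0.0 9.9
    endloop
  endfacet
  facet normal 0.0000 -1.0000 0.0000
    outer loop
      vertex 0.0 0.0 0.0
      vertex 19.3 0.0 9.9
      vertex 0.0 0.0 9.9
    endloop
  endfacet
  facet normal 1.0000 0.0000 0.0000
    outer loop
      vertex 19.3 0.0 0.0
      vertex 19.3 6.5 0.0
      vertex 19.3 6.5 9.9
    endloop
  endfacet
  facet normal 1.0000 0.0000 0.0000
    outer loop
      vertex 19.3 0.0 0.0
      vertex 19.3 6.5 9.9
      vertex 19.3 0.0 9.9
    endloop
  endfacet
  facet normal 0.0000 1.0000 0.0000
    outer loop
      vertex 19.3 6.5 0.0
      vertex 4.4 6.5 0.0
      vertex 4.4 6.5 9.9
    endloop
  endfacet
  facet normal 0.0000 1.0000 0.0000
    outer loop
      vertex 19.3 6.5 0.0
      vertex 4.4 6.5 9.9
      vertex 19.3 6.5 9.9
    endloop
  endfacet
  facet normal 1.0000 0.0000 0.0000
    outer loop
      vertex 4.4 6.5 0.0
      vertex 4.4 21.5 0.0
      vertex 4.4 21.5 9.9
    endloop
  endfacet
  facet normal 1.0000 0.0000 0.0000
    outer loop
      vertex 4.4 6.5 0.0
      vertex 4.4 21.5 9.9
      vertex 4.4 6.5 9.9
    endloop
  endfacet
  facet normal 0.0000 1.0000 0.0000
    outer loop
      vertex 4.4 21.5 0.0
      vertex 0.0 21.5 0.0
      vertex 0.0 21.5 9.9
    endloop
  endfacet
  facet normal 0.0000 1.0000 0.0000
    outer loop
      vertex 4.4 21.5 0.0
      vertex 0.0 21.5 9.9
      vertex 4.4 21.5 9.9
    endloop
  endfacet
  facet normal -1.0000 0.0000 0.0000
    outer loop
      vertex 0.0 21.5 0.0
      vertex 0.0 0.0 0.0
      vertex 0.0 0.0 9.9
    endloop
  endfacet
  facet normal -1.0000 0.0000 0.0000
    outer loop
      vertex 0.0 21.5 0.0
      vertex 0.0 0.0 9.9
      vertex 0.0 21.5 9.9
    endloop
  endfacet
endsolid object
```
; perimeter-only toolpath
G21 ; units = mm
G90 ; absolute positioning
G28 ; home
; layer 1
G0 Z1.7
G0 X0.0 Y0.0
G1 X19.3 Y0.0
G1 X19.3 Y6.5
G1 X4.4 Y6.5
G1 X4.4 Y21.5
G1 X0.0 Y21.5
G1 X0.0 Y0.0
; layer 2
G0 Z3.3
G0 X0.0 Y0.0
G1 X19.3 Y0.0
G1 X19.3 Y6.5
G1 X4.4 Y6.5
G1 X4.4 Y21.5
G1 X0.0 Y21.5
G1 X0.0 Y0.0
; layer 3
G0 Z5.0
G0 X0.0 Y0.0
G1 X19.3 Y0.0
G1 X19.3 Y6.5
G1 X4.4 Y6.5
G1 X4.4 Y21.5
G1 X0.0 Y21.5
G1 X0.0 Y0.0
; layer 4
G0 Z6.6
G0 X0.0 Y0.0
G1 X19.3 Y0.0
G1 X19.3 Y6.5
G1 X4.4 Y6.5
G1 X4.4 Y21.5
G1 X0.0 Y21.5
G1 X0.0 Y0.0
; layer 5
G0 Z8.2
G0 X0.0 Y0.0
G1 X19.3 Y0.0
G1 X19.3 Y6.5
G1 X4.4 Y6.5
G1 X4.4 Y21.5
G1 X0.0 Y21.5
G1 X0.0 Y0.0
; layer 6
G0 Z9.9
G0 X0.0 Y0.0
G1 X19.3 Y0.0
G1 X19.3 Y6.5
G1 X4.4 Y6.5
G1 X4.4 Y21.5
G1 X0.0 Y21.5
G1 X0.0 Y0.0
M2 ; end

The solid is an L-shaped prism: outer 19.3 × 21.5 mm, arm thicknesses ≈ 6.5 mm (horizontal) and 4.4 mm (vertical), extruded 9.9 mm in z. Slicing at Δz = 1.7 mm — 6 equal slices spanning the solid's height, so layer i sits at z = i·h/6 — gives 6 non-empty perimeters. Each is a 6-segment closed polygon; G0 lifts to the layer z and rapids to the start vertex, then G1 traces the edges.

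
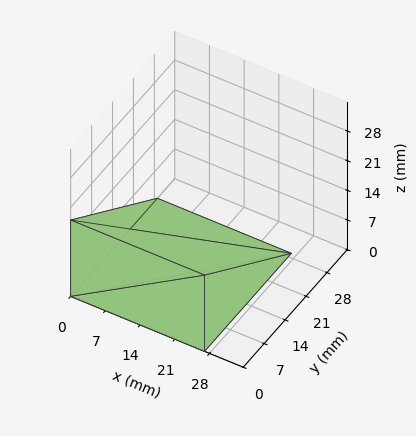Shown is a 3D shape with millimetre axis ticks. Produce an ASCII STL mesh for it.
Reading the render: the shape is a wedge (ramp): 27 × 29 mm base, rising to 18 mm along the y=0 edge and sloping linearly to z=0 at y=29 (dimensions read to the nearest mm from the axis ticks). For the STL, each face is triangulated and given an outward normal.

solid part
  facet normal 0.0000 0.0000 -1.0000
    outer loop
      vertex 27.0 29.0 0.0
      vertex 27.0 0.0 0.0
      vertex 0.0 0.0 0.0
    endloop
  endfacet
  facet normal 0.0000 0.0000 -1.0000
    outer loop
      vertex 0.0 29.0 0.0
      vertex 27.0 29.0 0.0
      vertex 0.0 0.0 0.0
    endloop
  endfacet
  facet normal 0.0000 -1.0000 0.0000
    outer loop
      vertex 0.0 0.0 0.0
      vertex 27.0 0.0 0.0
      vertex 27.0 0.0 18.0
    endloop
  endfacet
  facet normal 0.0000 -1.0000 0.0000
    outer loop
      vertex 0.0 0.0 0.0
      vertex 27.0 0.0 18.0
      vertex 0.0 0.0 18.0
    endloop
  endfacet
  facet normal 0.0000 0.5274 0.8496
    outer loop
      vertex 0.0 0.0 18.0
      vertex 27.0 0.0 18.0
      vertex 27.0 29.0 0.0
    endloop
  endfacet
  facet normal 0.0000 0.5274 0.8496
    outer loop
      vertex 0.0 0.0 18.0
      vertex 27.0 29.0 0.0
      vertex 0.0 29.0 0.0
    endloop
  endfacet
  facet normal -1.0000 0.0000 0.0000
    outer loop
      vertex 0.0 0.0 18.0
      vertex 0.0 29.0 0.0
      vertex 0.0 0.0 0.0
    endloop
  endfacet
  facet normal 1.0000 0.0000 0.0000
    outer loop
      vertex 27.0 0.0 0.0
      vertex 27.0 29.0 0.0
      vertex 27.0 0.0 18.0
    endloop
  endfacet
endsolid part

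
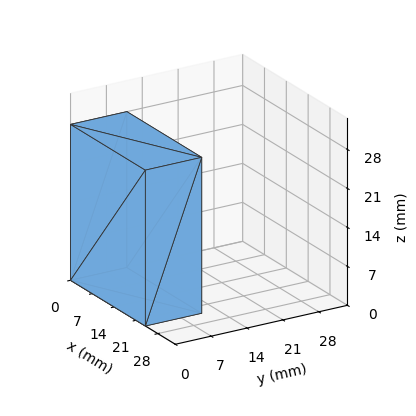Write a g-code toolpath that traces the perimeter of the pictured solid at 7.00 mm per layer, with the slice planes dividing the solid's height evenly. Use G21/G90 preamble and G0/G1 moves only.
Reading the render: the shape is a rectangular box, roughly 24 × 11 mm footprint and 28 mm tall (dimensions read to the nearest mm from the axis ticks). For the g-code, the solid's height is divided into equal slices at the stated Δz and each level perimeter traced with G1 moves after a G0 lift.

; perimeter-only toolpath
G21 ; units = mm
G90 ; absolute positioning
G28 ; home
; layer 1
G0 Z7.00
G0 X0.00 Y0.00
G1 X24.00 Y0.00
G1 X24.00 Y11.00
G1 X0.00 Y11.00
G1 X0.00 Y0.00
; layer 2
G0 Z14.00
G0 X0.00 Y0.00
G1 X24.00 Y0.00
G1 X24.00 Y11.00
G1 X0.00 Y11.00
G1 X0.00 Y0.00
; layer 3
G0 Z21.00
G0 X0.00 Y0.00
G1 X24.00 Y0.00
G1 X24.00 Y11.00
G1 X0.00 Y11.00
G1 X0.00 Y0.00
; layer 4
G0 Z28.00
G0 X0.00 Y0.00
G1 X24.00 Y0.00
G1 X24.00 Y11.00
G1 X0.00 Y11.00
G1 X0.00 Y0.00
M2 ; end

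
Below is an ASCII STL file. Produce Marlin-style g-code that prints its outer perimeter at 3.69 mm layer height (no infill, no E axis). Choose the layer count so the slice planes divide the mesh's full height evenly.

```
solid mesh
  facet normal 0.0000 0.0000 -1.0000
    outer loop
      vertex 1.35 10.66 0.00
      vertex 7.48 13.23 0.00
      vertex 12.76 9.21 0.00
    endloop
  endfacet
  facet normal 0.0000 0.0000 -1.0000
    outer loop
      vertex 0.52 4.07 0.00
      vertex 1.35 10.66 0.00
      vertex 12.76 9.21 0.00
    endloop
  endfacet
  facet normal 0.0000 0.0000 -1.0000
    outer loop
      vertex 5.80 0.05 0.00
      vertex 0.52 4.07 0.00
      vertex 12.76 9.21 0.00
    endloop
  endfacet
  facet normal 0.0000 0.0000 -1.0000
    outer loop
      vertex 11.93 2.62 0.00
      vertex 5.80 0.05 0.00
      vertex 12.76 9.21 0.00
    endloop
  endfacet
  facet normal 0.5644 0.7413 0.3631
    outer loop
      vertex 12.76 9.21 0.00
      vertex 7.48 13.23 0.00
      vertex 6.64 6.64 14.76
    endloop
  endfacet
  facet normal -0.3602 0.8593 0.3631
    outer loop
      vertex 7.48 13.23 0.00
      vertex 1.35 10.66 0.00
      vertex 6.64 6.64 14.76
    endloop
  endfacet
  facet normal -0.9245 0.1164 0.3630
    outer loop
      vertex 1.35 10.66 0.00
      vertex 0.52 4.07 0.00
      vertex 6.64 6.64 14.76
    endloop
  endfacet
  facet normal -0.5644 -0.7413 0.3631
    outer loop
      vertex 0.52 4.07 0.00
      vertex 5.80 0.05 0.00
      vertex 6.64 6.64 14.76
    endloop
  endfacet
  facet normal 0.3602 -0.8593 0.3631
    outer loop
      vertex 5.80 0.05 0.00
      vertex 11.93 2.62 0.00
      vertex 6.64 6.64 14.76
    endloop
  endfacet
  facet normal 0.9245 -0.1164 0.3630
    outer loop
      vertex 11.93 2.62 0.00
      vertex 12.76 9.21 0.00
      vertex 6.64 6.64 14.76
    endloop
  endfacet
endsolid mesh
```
; perimeter-only toolpath
G21 ; units = mm
G90 ; absolute positioning
G28 ; home
; layer 1
G0 Z3.69
G0 X11.23 Y8.57
G1 X7.27 Y11.58
G1 X2.67 Y9.65
G1 X2.05 Y4.71
G1 X6.01 Y1.70
G1 X10.61 Y3.62
G1 X11.23 Y8.57
; layer 2
G0 Z7.38
G0 X9.70 Y7.93
G1 X7.06 Y9.94
G1 X4.00 Y8.65
G1 X3.58 Y5.36
G1 X6.22 Y3.34
G1 X9.29 Y4.63
G1 X9.70 Y7.93
; layer 3
G0 Z11.07
G0 X8.17 Y7.28
G1 X6.85 Y8.29
G1 X5.32 Y7.64
G1 X5.11 Y6.00
G1 X6.43 Y4.99
G1 X7.96 Y5.63
G1 X8.17 Y7.28
M2 ; end

The solid is a regular 6-sided pyramid, base circumscribed radius ≈ 6.64 mm, apex at z ≈ 14.8 mm. Slicing at Δz = 3.69 mm — 4 equal slices spanning the solid's height, so layer i sits at z = i·h/4 — gives 3 non-empty perimeters. Each is a 6-segment closed polygon; G0 lifts to the layer z and rapids to the start vertex, then G1 traces the edges. The cross-section shrinks linearly with z (the slice at the apex is degenerate and omitted).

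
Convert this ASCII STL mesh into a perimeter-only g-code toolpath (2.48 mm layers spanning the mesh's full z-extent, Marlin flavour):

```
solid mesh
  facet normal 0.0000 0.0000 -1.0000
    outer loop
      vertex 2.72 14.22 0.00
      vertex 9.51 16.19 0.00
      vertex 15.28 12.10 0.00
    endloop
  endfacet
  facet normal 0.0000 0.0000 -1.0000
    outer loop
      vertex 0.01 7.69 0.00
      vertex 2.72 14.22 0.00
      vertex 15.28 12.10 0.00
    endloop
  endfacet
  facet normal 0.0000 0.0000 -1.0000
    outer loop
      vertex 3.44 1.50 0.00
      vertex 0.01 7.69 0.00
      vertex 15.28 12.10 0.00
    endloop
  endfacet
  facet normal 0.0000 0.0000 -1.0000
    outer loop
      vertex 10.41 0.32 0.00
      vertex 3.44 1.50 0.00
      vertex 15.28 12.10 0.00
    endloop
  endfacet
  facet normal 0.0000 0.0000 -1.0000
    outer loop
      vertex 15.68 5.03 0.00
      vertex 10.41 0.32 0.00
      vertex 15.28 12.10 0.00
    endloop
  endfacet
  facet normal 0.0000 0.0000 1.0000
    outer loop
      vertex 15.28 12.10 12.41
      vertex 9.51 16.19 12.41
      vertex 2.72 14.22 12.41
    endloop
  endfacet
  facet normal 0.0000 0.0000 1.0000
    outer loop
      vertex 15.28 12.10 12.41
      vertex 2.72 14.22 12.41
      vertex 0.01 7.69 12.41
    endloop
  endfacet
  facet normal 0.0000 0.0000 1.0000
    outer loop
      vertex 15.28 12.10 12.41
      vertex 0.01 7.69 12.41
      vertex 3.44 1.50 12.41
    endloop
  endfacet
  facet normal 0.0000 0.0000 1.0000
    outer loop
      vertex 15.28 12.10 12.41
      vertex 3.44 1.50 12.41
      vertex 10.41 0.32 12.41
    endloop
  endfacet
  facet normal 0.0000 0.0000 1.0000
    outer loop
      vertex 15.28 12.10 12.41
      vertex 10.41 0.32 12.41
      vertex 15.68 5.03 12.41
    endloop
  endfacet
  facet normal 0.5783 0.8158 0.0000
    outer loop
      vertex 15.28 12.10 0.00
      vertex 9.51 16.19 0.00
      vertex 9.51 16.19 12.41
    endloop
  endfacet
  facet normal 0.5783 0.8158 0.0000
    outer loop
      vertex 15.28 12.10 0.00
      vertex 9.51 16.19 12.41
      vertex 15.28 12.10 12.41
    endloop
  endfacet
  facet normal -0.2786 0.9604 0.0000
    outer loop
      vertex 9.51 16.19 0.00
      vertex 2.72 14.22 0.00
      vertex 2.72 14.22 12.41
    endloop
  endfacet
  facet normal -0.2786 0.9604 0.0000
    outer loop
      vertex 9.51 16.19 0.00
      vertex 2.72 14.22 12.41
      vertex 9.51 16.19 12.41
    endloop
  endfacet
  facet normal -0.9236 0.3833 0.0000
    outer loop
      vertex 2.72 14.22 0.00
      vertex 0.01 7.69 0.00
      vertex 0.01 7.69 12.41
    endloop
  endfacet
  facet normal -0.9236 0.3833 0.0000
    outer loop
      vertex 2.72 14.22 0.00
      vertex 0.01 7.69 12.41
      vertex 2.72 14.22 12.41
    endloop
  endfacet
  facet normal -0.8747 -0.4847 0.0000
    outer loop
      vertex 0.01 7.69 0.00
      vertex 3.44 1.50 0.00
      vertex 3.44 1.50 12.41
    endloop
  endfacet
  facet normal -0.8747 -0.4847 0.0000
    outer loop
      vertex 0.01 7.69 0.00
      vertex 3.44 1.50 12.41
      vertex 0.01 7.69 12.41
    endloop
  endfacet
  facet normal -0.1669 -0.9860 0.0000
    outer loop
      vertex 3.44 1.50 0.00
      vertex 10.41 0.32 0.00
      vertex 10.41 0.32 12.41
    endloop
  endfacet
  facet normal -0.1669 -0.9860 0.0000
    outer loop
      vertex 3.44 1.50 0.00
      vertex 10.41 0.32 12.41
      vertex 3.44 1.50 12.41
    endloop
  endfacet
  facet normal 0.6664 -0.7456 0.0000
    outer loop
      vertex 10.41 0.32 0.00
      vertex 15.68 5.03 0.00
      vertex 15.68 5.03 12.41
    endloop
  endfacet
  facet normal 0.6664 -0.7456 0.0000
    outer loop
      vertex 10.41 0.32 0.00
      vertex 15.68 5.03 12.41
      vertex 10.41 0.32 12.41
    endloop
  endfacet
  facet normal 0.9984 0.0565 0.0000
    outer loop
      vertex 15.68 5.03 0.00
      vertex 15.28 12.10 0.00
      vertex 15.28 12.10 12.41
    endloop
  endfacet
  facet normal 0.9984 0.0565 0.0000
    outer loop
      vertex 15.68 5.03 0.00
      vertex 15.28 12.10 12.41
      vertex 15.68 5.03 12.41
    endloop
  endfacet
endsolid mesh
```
; perimeter-only toolpath
G21 ; units = mm
G90 ; absolute positioning
G28 ; home
; layer 1
G0 Z2.48
G0 X15.28 Y12.10
G1 X9.51 Y16.19
G1 X2.72 Y14.22
G1 X0.01 Y7.69
G1 X3.44 Y1.50
G1 X10.41 Y0.32
G1 X15.68 Y5.03
G1 X15.28 Y12.10
; layer 2
G0 Z4.96
G0 X15.28 Y12.10
G1 X9.51 Y16.19
G1 X2.72 Y14.22
G1 X0.01 Y7.69
G1 X3.44 Y1.50
G1 X10.41 Y0.32
G1 X15.68 Y5.03
G1 X15.28 Y12.10
; layer 3
G0 Z7.45
G0 X15.28 Y12.10
G1 X9.51 Y16.19
G1 X2.72 Y14.22
G1 X0.01 Y7.69
G1 X3.44 Y1.50
G1 X10.41 Y0.32
G1 X15.68 Y5.03
G1 X15.28 Y12.10
; layer 4
G0 Z9.93
G0 X15.28 Y12.10
G1 X9.51 Y16.19
G1 X2.72 Y14.22
G1 X0.01 Y7.69
G1 X3.44 Y1.50
G1 X10.41 Y0.32
G1 X15.68 Y5.03
G1 X15.28 Y12.10
; layer 5
G0 Z12.41
G0 X15.28 Y12.10
G1 X9.51 Y16.19
G1 X2.72 Y14.22
G1 X0.01 Y7.69
G1 X3.44 Y1.50
G1 X10.41 Y0.32
G1 X15.68 Y5.03
G1 X15.28 Y12.10
M2 ; end

The solid is a regular 7-sided prism (a cylinder approximated with 7 flat sides), circumscribed radius ≈ 8.15 mm, height ≈ 12.4 mm. Slicing at Δz = 2.48 mm — 5 equal slices spanning the solid's height, so layer i sits at z = i·h/5 — gives 5 non-empty perimeters. Each is a 7-segment closed polygon; G0 lifts to the layer z and rapids to the start vertex, then G1 traces the edges.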